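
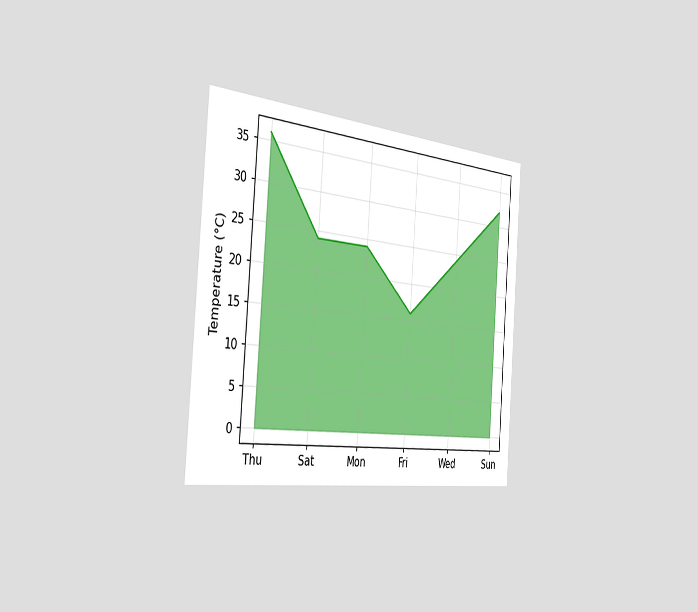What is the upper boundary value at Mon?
The chart is tilted about 4° clockwise and viewed slightly from the left. At Mon the upper boundary is at 24°C.

24°C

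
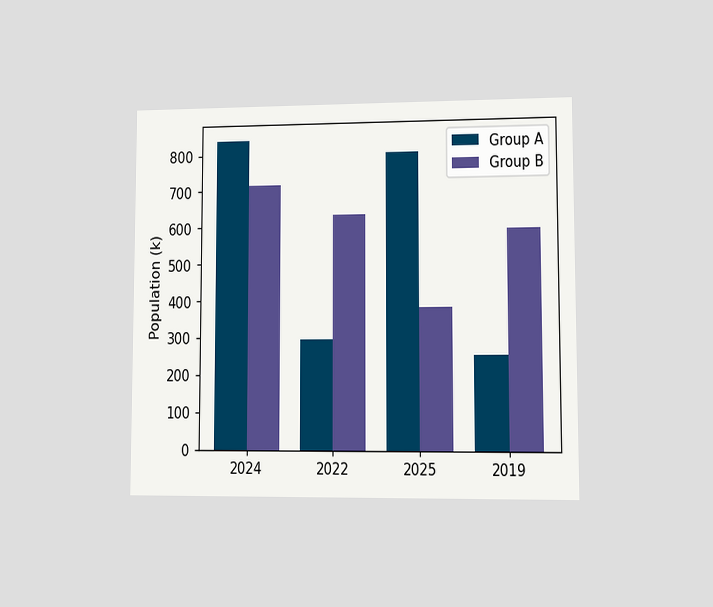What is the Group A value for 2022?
The chart is viewed at a slight angle. The Group A bar at 2022 reaches 294k on the y-axis.

294k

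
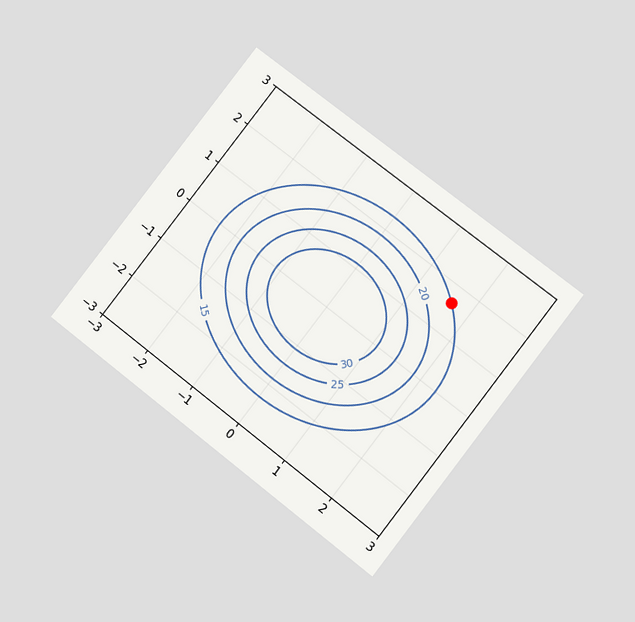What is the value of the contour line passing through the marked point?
The chart is tilted about 38° clockwise and viewed at a slight angle. The marked point sits on the contour labelled 15.

15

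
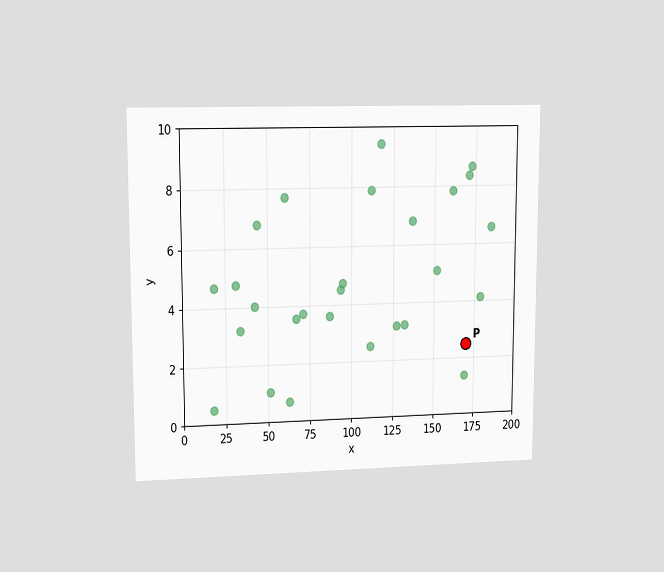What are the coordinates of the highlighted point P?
The chart is viewed at a slight angle. Following the gridlines from P to each axis, P sits at (170, 2.5).

(170, 2.5)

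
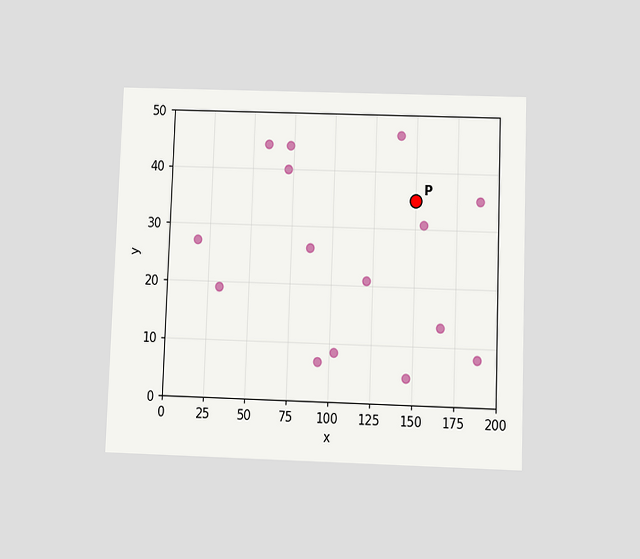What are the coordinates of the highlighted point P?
The chart is tilted about 2° clockwise and viewed slightly from below. Following the gridlines from P to each axis, P sits at (150, 35).

(150, 35)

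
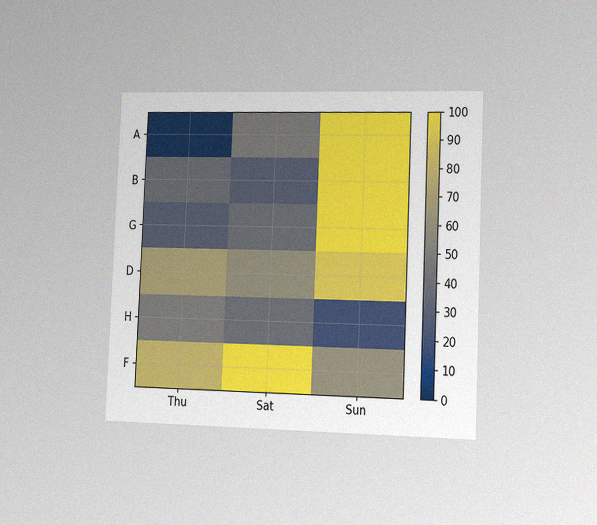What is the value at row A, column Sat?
50

The chart is tilted about 2° clockwise and viewed slightly from the right, with some photo noise. Matching cell (A, Sat) against the colorbar gives 50.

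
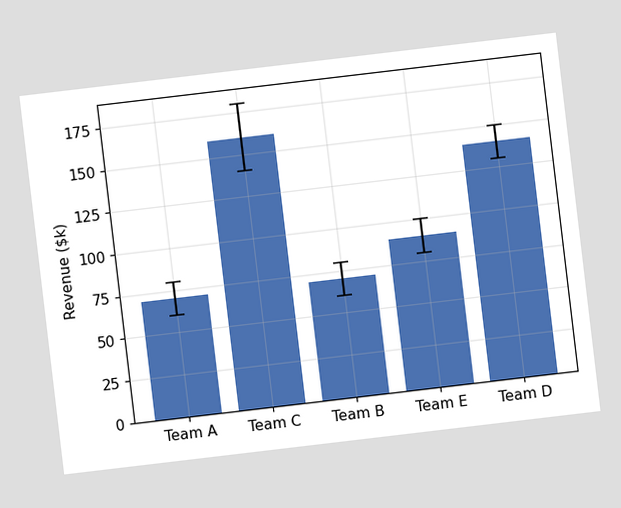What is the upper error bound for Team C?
$180k

The chart is tilted about 7° counter-clockwise. The Team C bar's upper whisker reaches $180k.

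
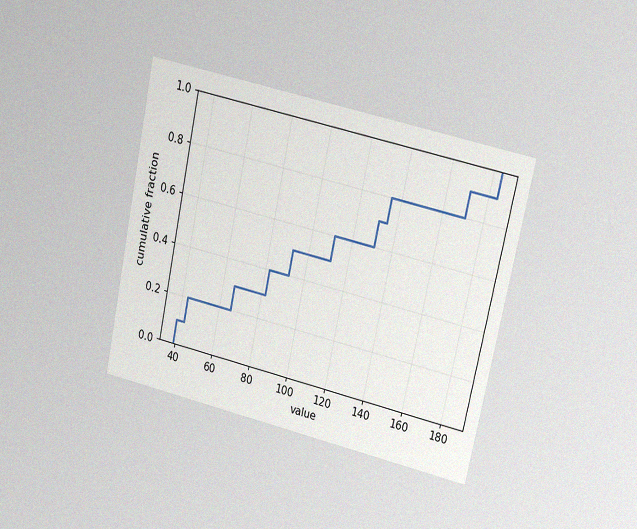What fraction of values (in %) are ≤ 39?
10%

The chart is tilted about 12° clockwise and viewed at a slight angle, with some photo noise. At x=39 the ECDF step is at 10%.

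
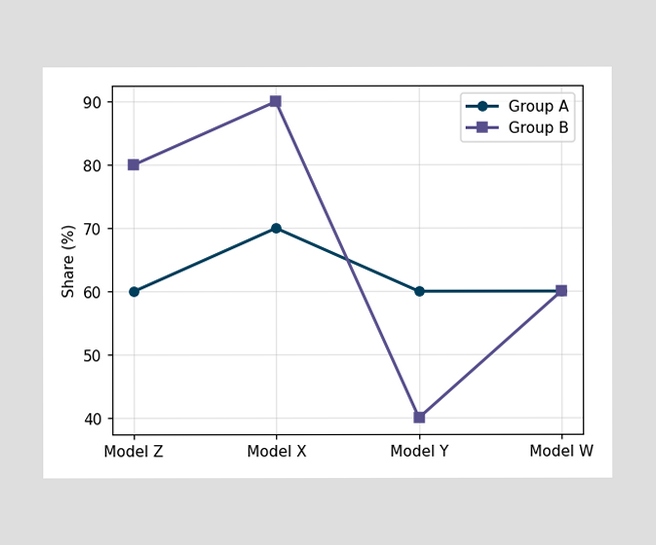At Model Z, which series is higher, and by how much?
At Model Z, Group B sits above the other line by 20%.

Group B, by 20%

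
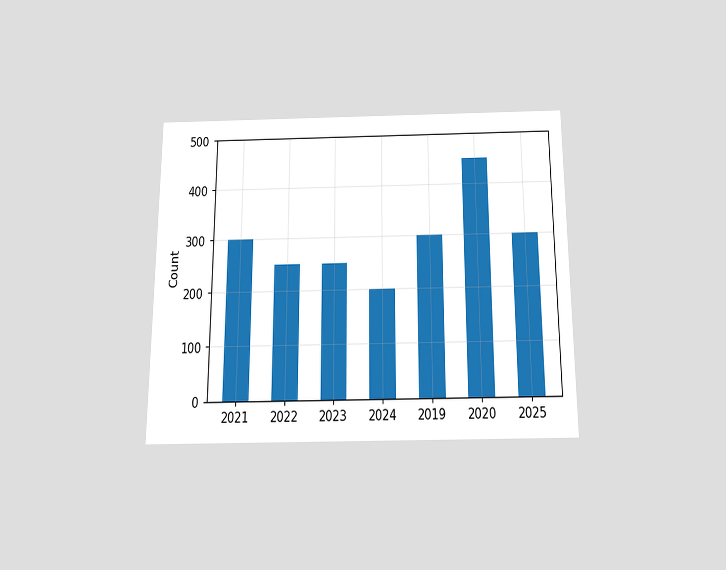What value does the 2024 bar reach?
The chart is viewed slightly from below. Reading along the chart's y-axis, the 2024 bar reaches 200.

200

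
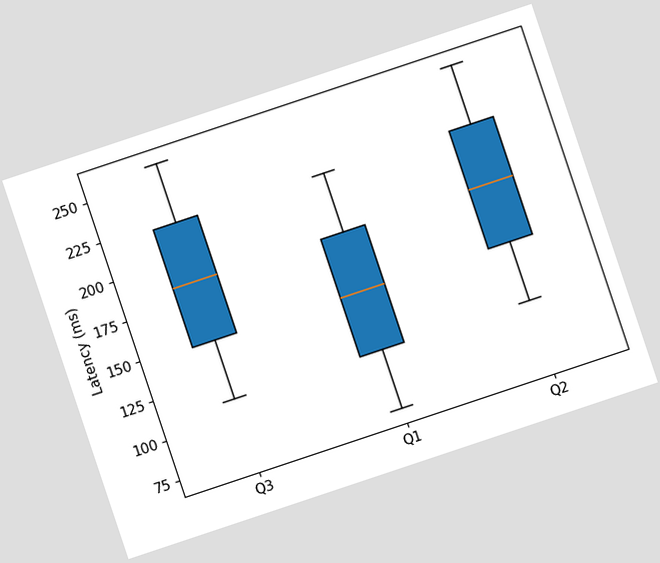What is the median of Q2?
185ms

The chart is tilted about 18° counter-clockwise. The median line in the Q2 box sits at 185ms.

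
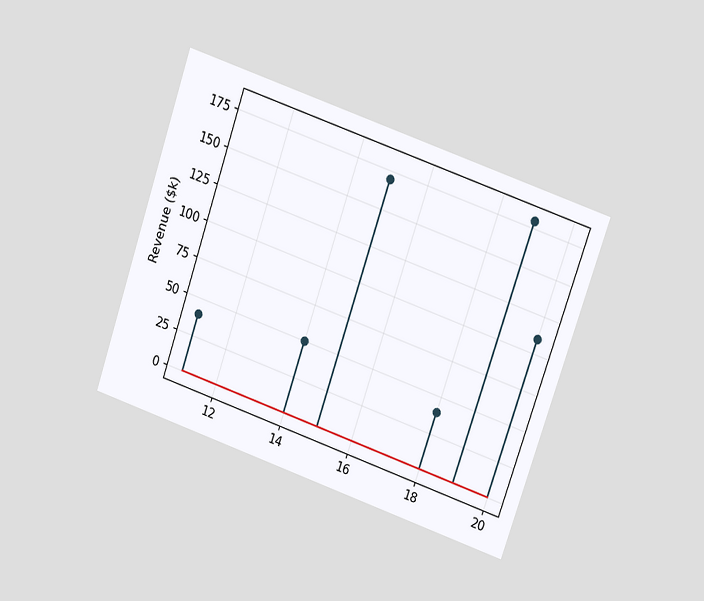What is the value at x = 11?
$40k

The chart is tilted about 19° clockwise and viewed at a slight angle. The stem at x=11 reaches $40k.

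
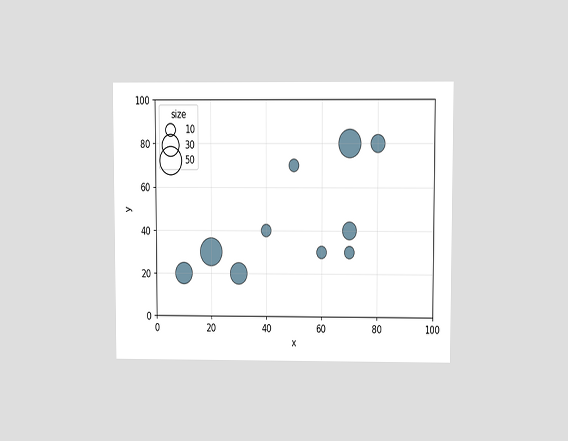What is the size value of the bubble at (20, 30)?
The chart is viewed at a slight angle. Matching the bubble at (20, 30) against the size legend gives 50.

50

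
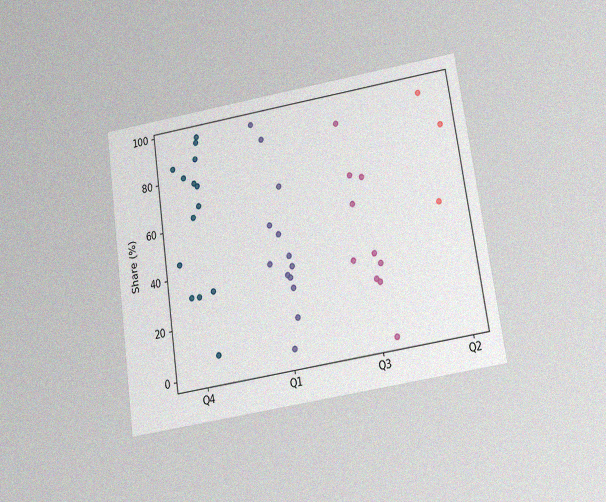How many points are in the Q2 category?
The chart is tilted about 8° counter-clockwise and viewed slightly from below, with some photo noise. Counting the markers in the Q2 column gives 3.

3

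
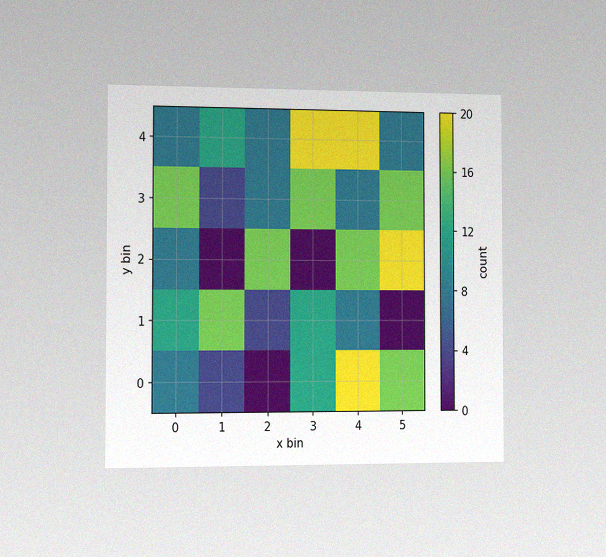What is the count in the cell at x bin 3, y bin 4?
The chart is viewed slightly from the left, with some photo noise. Matching the cell (3, 4) against the colorbar gives 20.

20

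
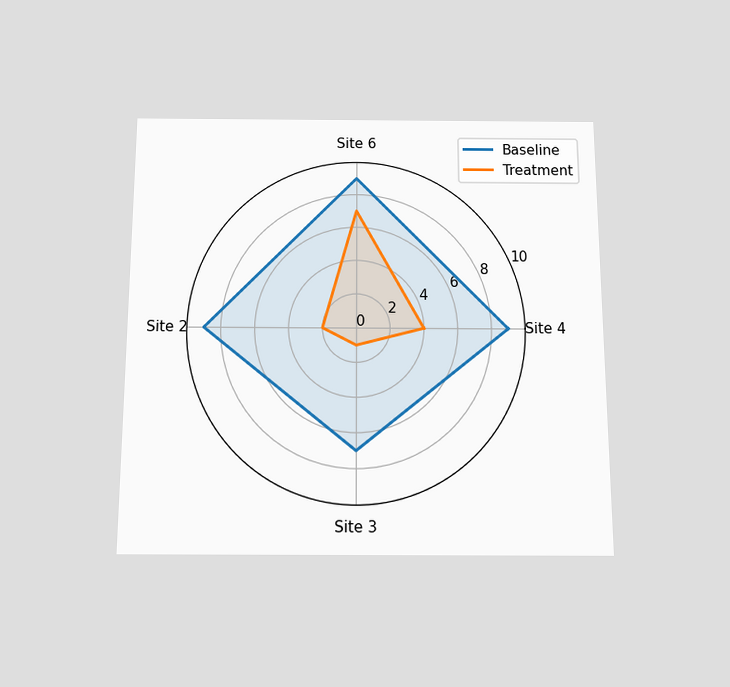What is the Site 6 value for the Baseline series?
The chart is viewed slightly from below. On the Site 6 axis, Baseline reaches 9.

9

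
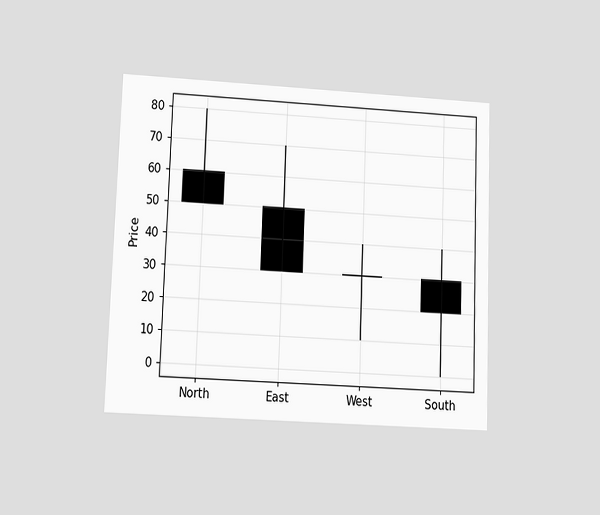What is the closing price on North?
50

The chart is tilted about 2° clockwise and viewed at a slight angle. The North candle closes at 50.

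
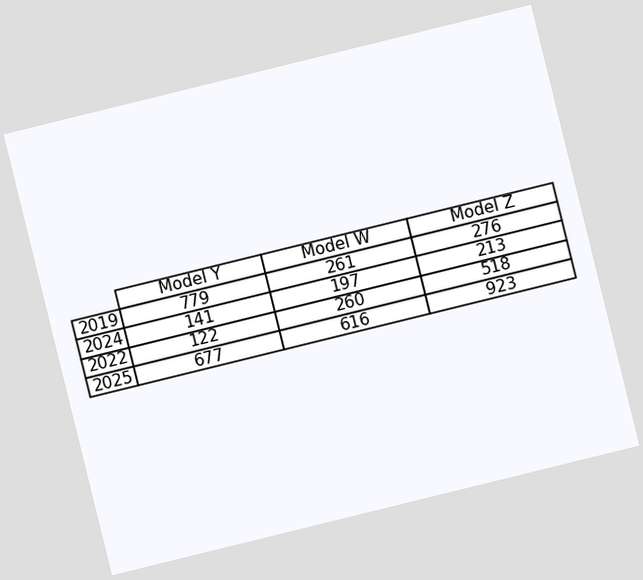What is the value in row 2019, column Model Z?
The chart is tilted about 14° counter-clockwise. The (2019, Model Z) cell reads 276.

276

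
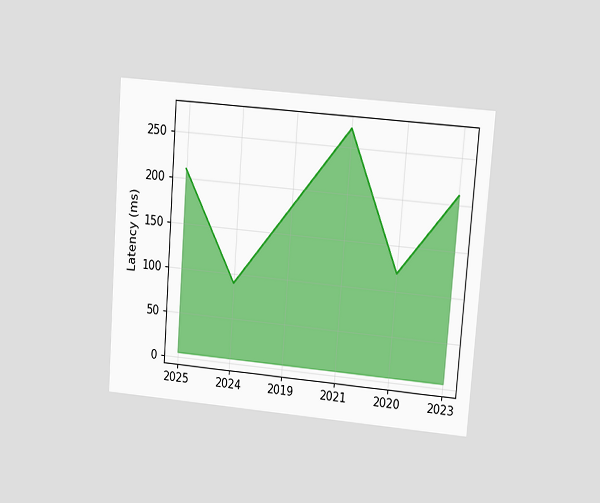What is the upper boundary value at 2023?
210ms

The chart is tilted about 4° clockwise and viewed at a slight angle. At 2023 the upper boundary is at 210ms.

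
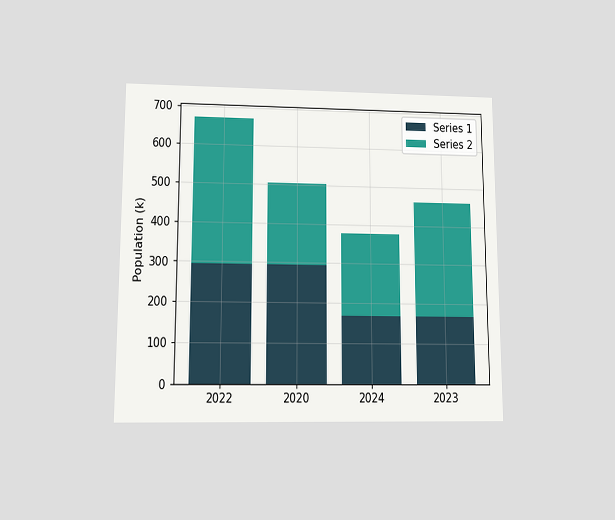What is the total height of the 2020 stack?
The chart is viewed at a slight angle. The 2020 stack's top reaches 504k on the y-axis.

504k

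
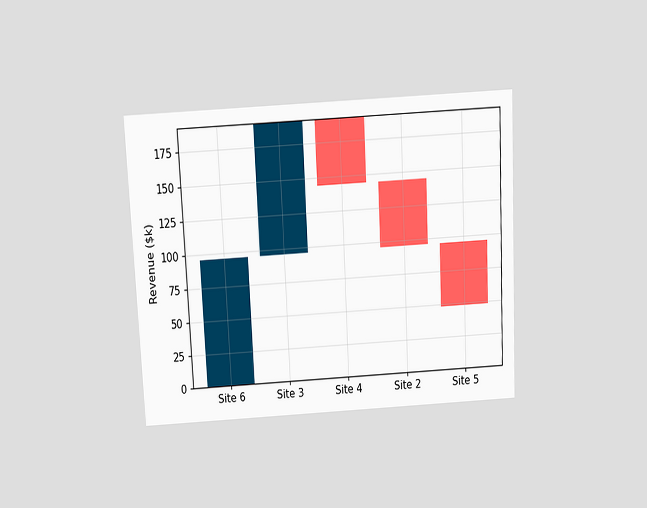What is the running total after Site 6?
The chart is tilted about 3° counter-clockwise and viewed slightly from above. After Site 6 the running total reaches $96k.

$96k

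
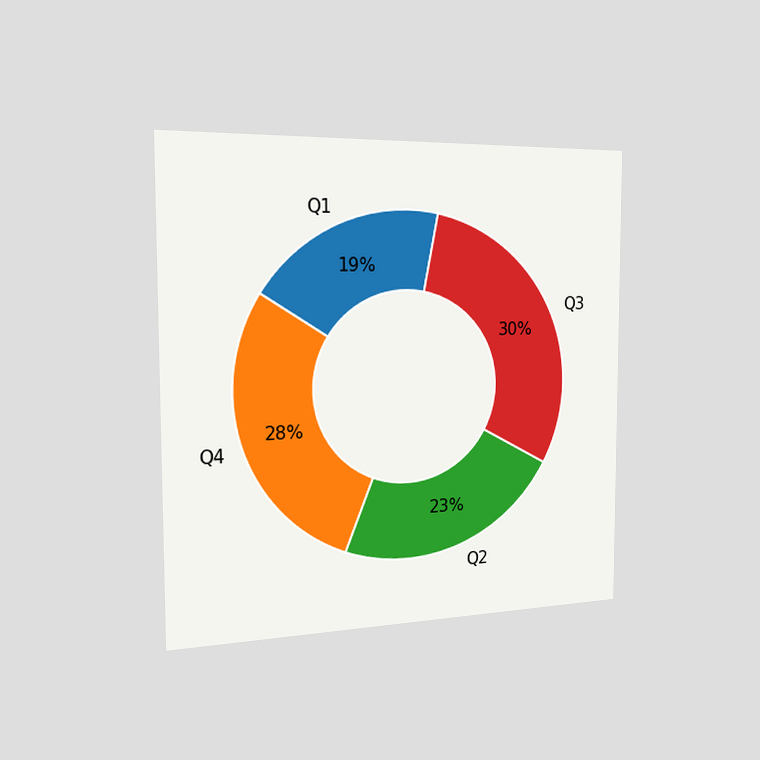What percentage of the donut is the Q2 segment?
The chart is viewed slightly from the left. The Q2 segment takes up 23% of the ring.

23%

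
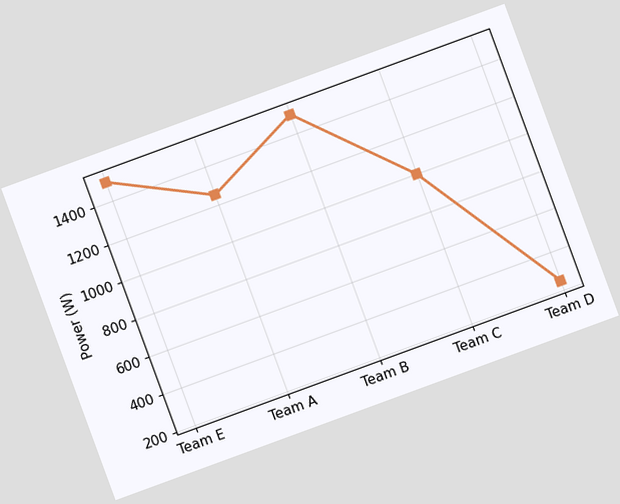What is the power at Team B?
1500W

The chart is tilted about 20° counter-clockwise. At Team B, the line is at 1500W.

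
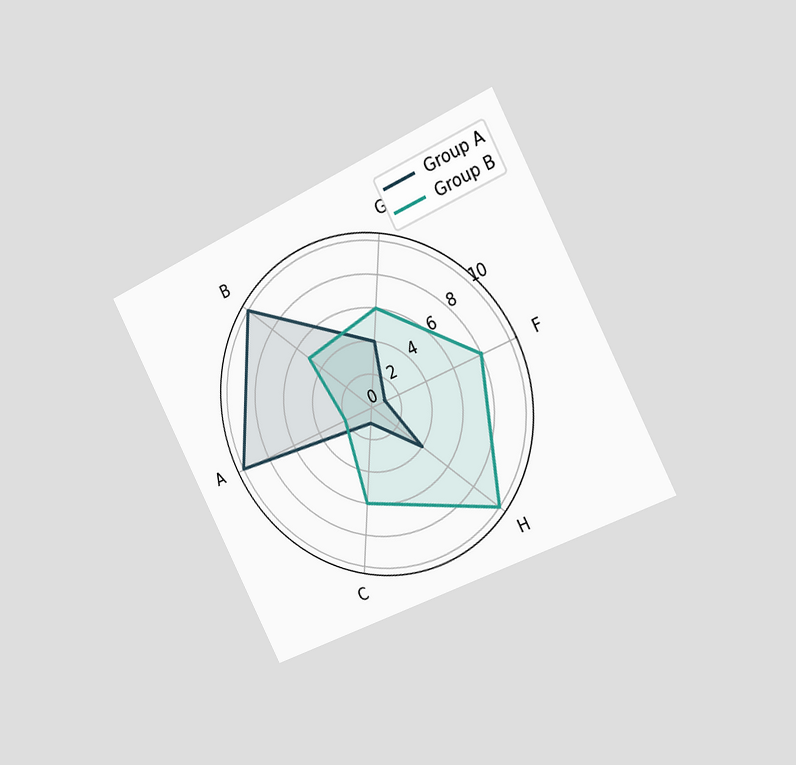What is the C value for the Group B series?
6

The chart is tilted about 27° counter-clockwise and viewed slightly from the right. On the C axis, Group B reaches 6.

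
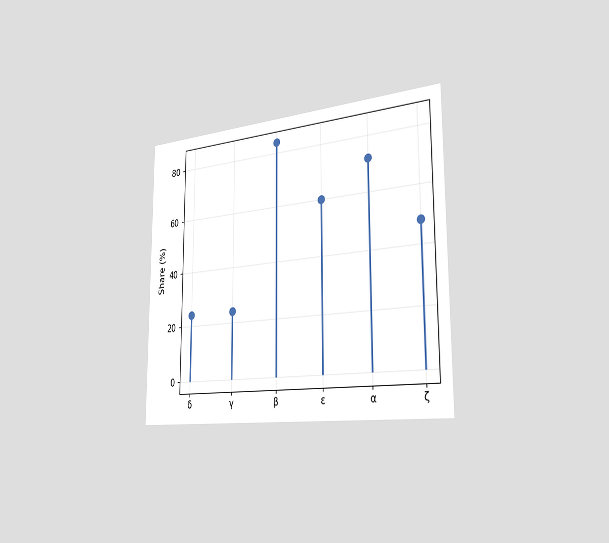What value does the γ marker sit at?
24%

The chart is viewed slightly from the right. The γ marker sits at 24%.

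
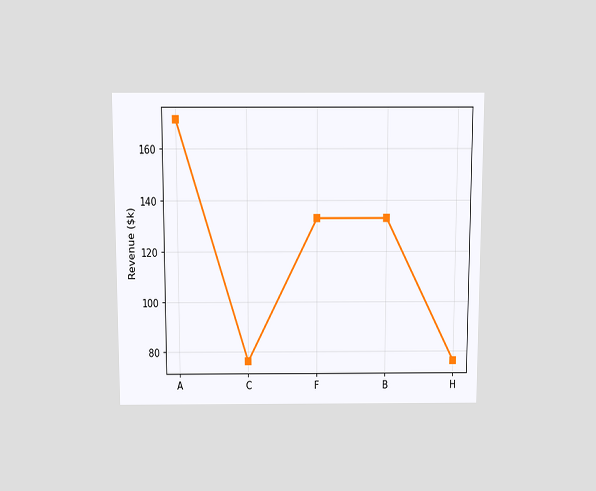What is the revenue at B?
The chart is viewed slightly from above. At B, the line is at $133k.

$133k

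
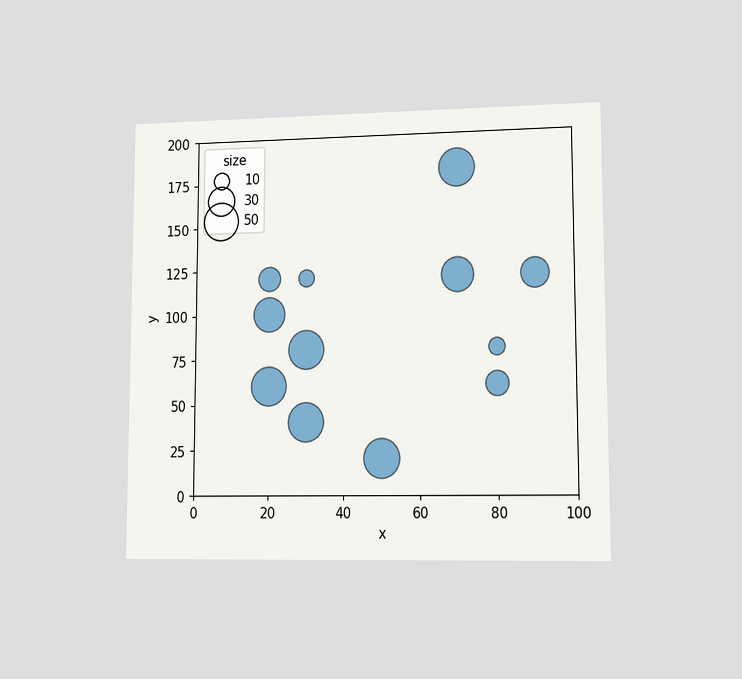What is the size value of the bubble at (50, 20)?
The chart is viewed at a slight angle. Matching the bubble at (50, 20) against the size legend gives 50.

50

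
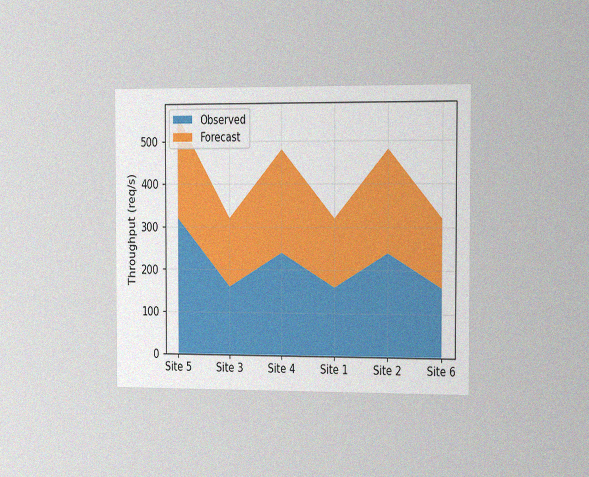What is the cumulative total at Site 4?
480req/s

The chart is viewed slightly from the right, with some photo noise. The stacked total at Site 4 reaches 480req/s.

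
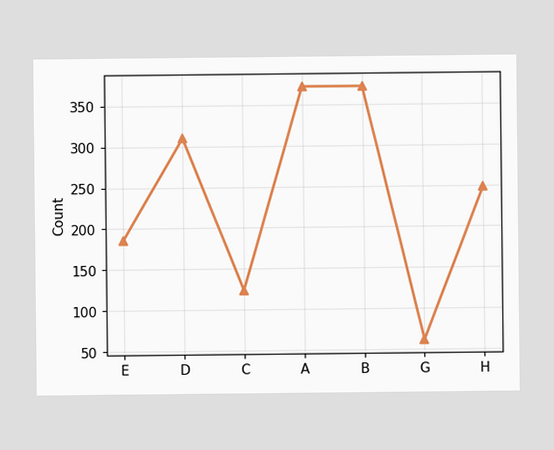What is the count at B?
At B, the line is at 372.

372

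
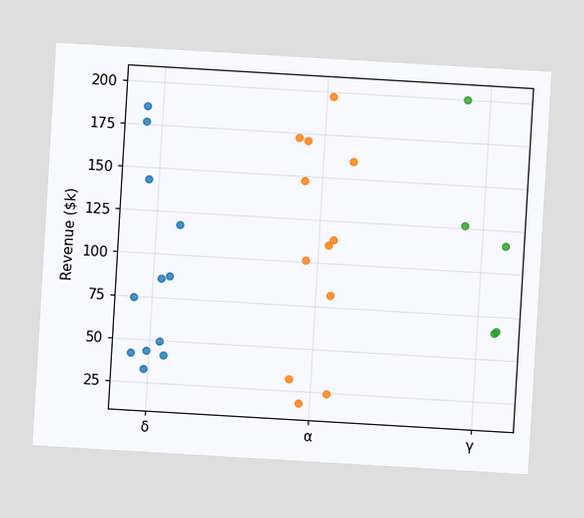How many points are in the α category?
12

The chart is tilted about 3° clockwise. Counting the markers in the α column gives 12.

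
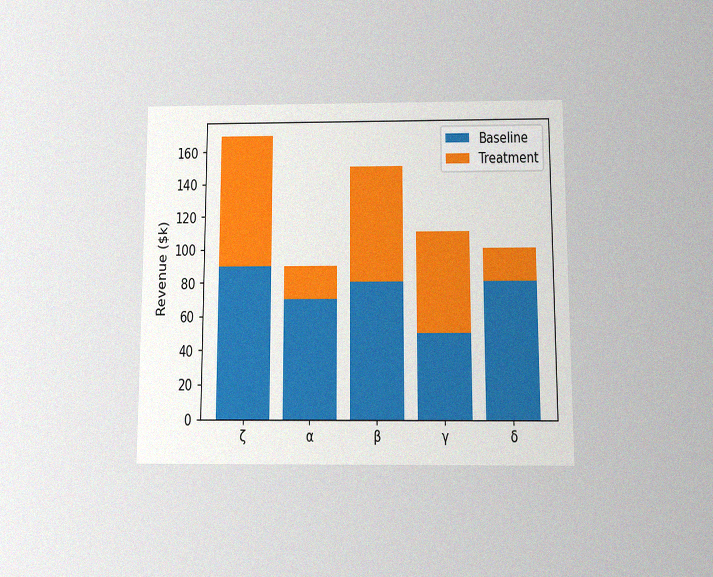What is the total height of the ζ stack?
$170k

The chart is viewed slightly from below, with some photo noise. The ζ stack's top reaches $170k on the y-axis.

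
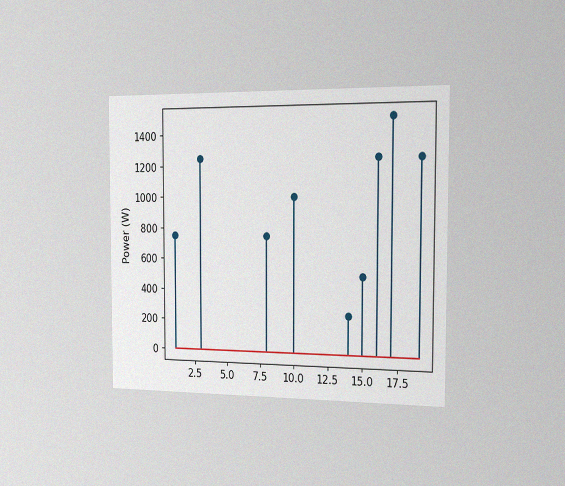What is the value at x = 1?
The chart is viewed slightly from the right, with some photo noise. The stem at x=1 reaches 750W.

750W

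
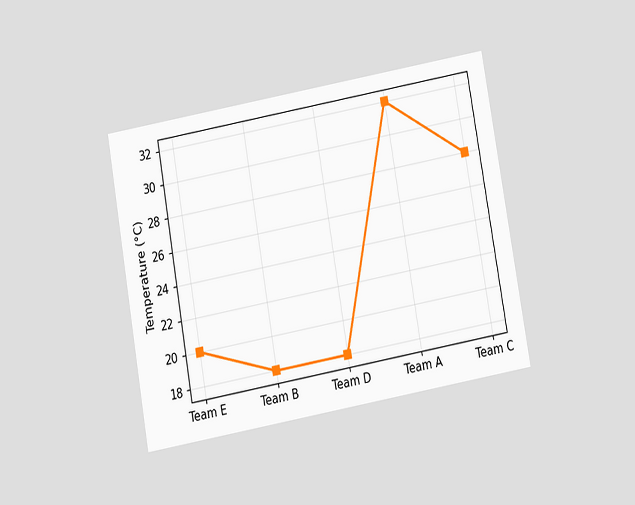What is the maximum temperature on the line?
32°C

The chart is tilted about 10° counter-clockwise and viewed slightly from below. The highest point is at Team A, and reading across to the y-axis gives 32°C.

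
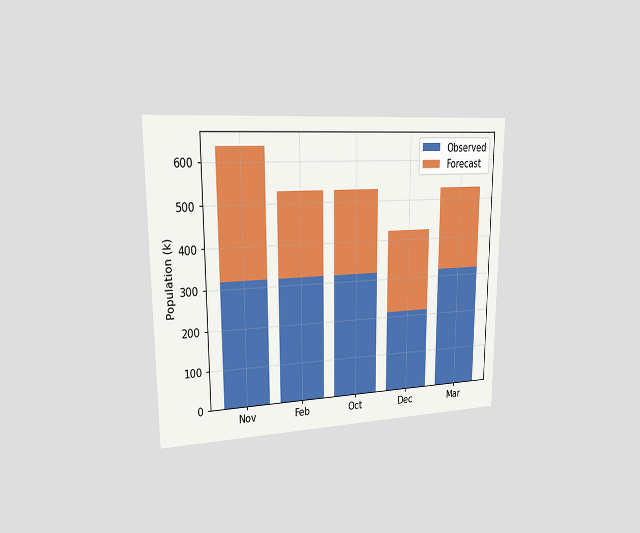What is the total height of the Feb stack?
The chart is viewed slightly from the left. The Feb stack's top reaches 530k on the y-axis.

530k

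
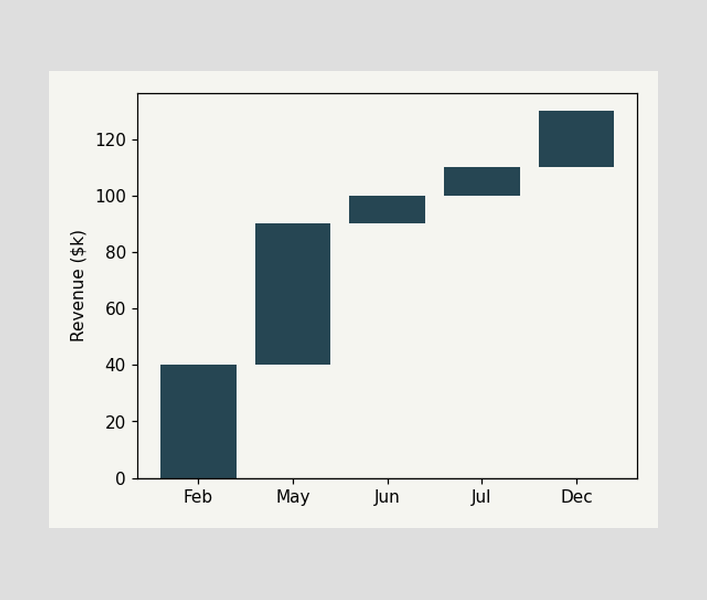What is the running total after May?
After May the running total reaches $90k.

$90k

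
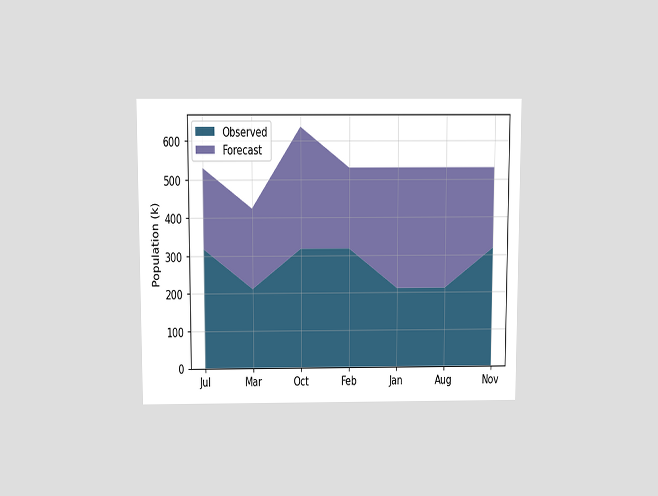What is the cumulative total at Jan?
530k

The chart is viewed slightly from above. The stacked total at Jan reaches 530k.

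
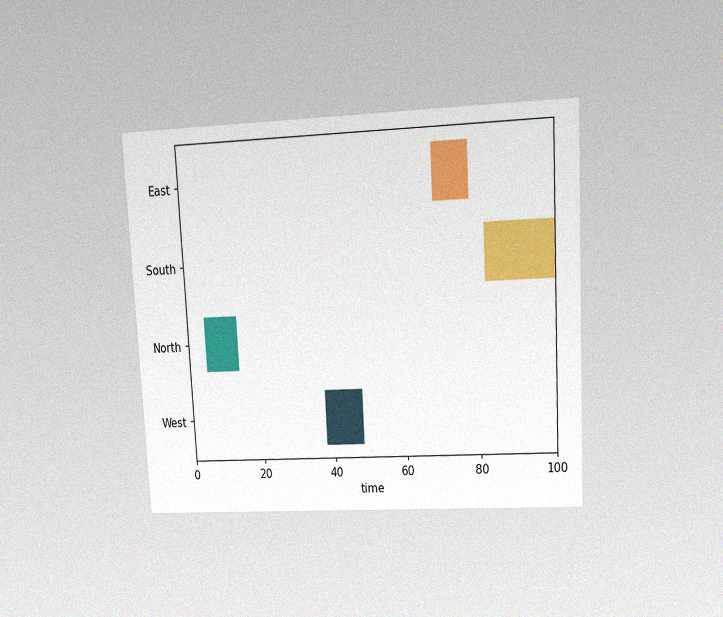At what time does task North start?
The chart is tilted about 3° counter-clockwise and viewed at a slight angle, with some photo noise. The North bar begins at t=5.

5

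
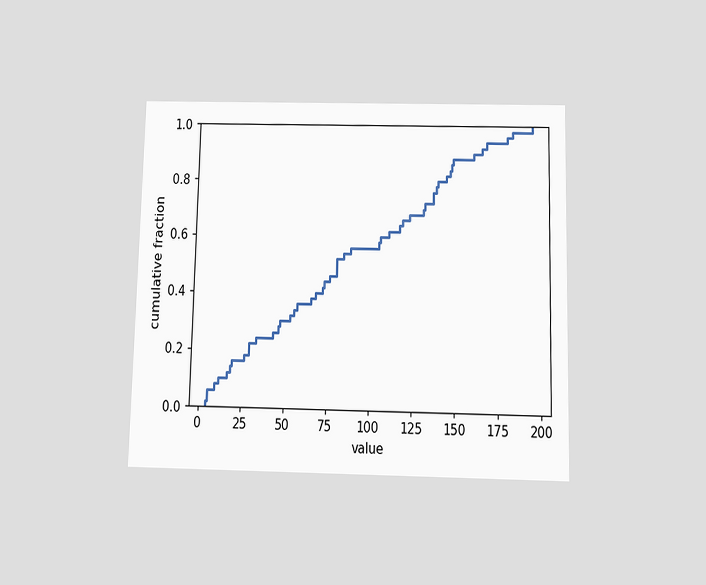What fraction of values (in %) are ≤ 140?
The chart is viewed slightly from below. At x=140 the ECDF step is at 80%.

80%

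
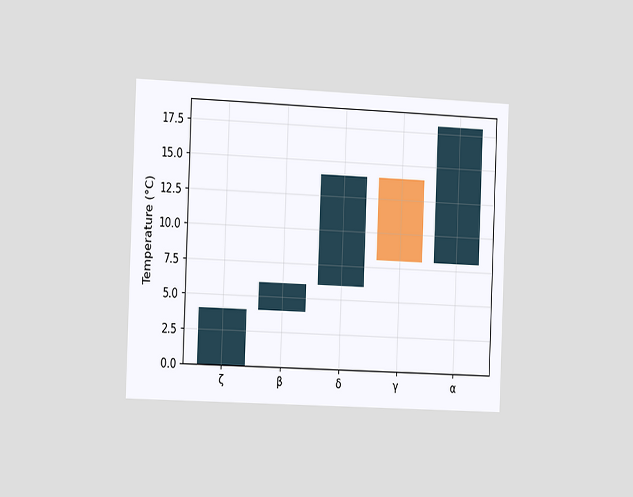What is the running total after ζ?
The chart is tilted about 2° clockwise and viewed slightly from the left. After ζ the running total reaches 4°C.

4°C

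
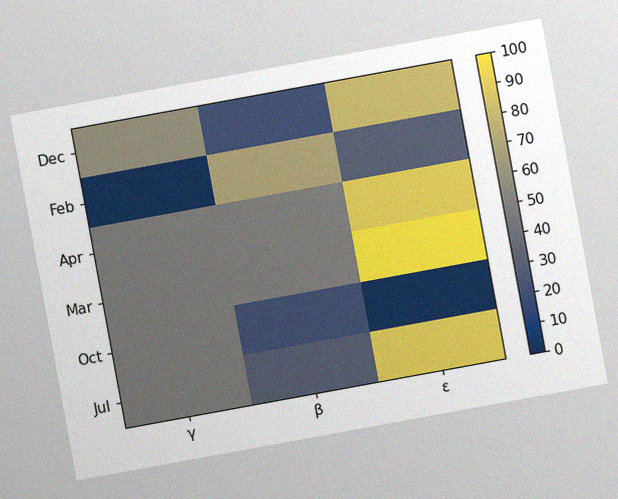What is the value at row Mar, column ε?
100

The chart is tilted about 10° counter-clockwise, with some photo noise. Matching cell (Mar, ε) against the colorbar gives 100.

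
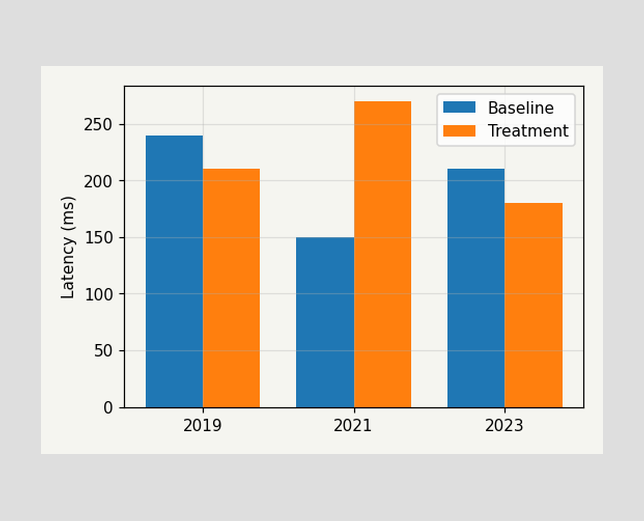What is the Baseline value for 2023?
210ms

The Baseline bar at 2023 reaches 210ms on the y-axis.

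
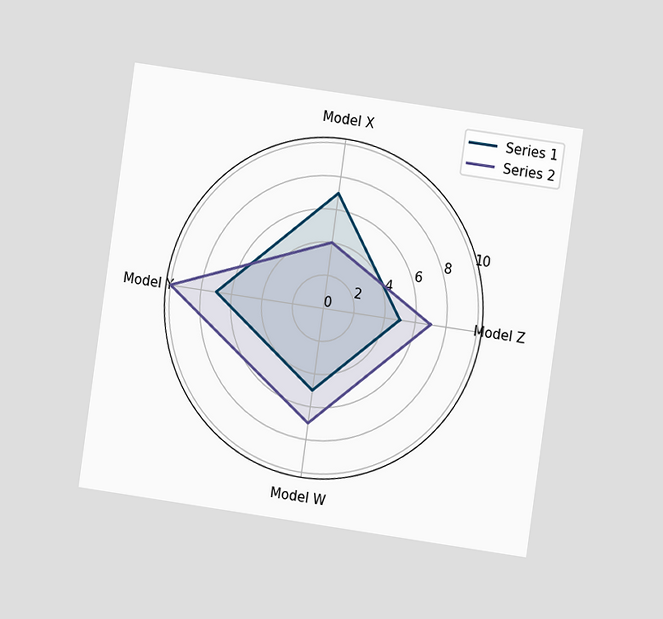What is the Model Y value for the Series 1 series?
7

The chart is tilted about 8° clockwise and viewed at a slight angle. On the Model Y axis, Series 1 reaches 7.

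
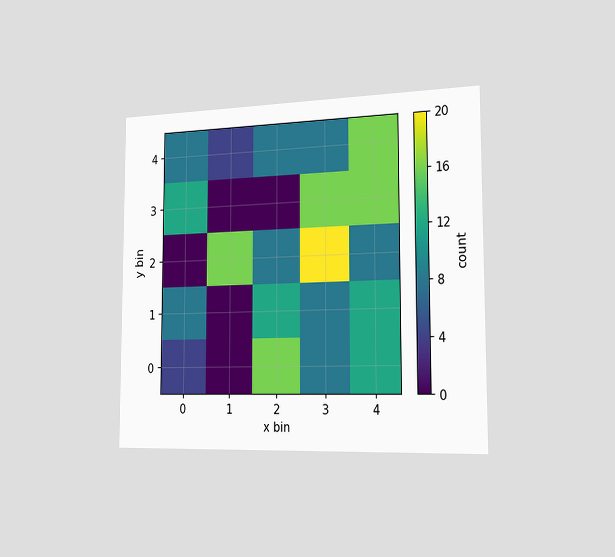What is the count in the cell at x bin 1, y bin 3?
0

The chart is viewed slightly from the right. Matching the cell (1, 3) against the colorbar gives 0.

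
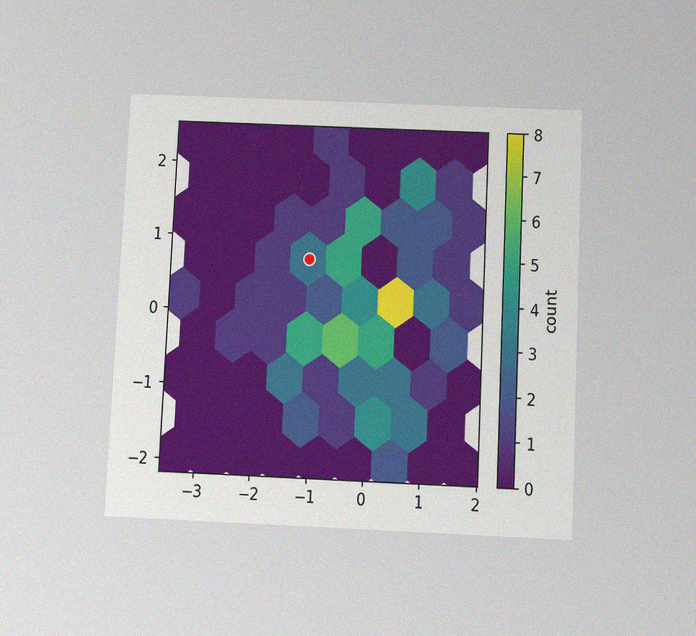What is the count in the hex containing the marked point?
The chart is tilted about 3° clockwise and viewed slightly from below, with some photo noise. The marked hex reads 3 on the colorbar.

3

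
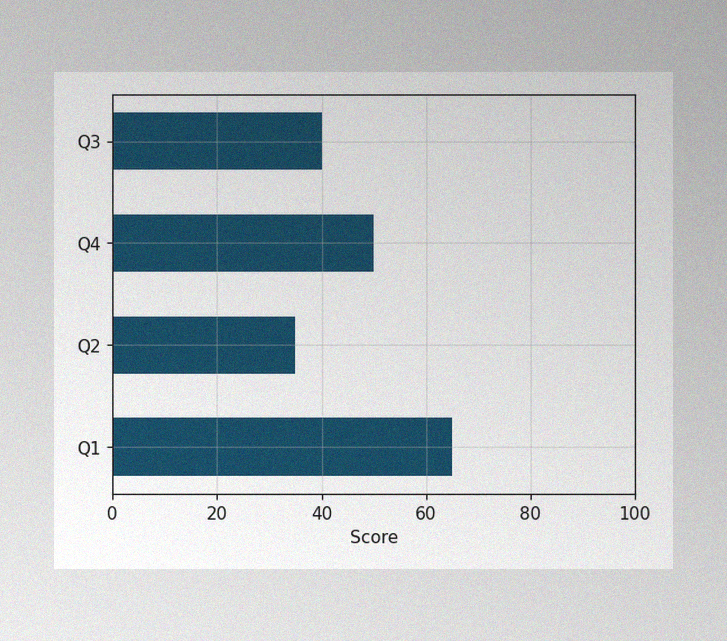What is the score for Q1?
The image has some photo noise and uneven lighting. Reading along the chart's x-axis, the Q1 bar reaches 65.

65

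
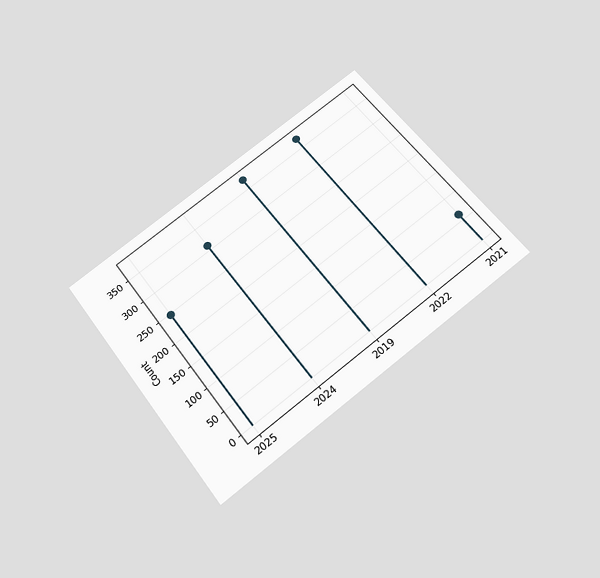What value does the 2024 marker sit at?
310

The chart is tilted about 37° counter-clockwise and viewed slightly from below. The 2024 marker sits at 310.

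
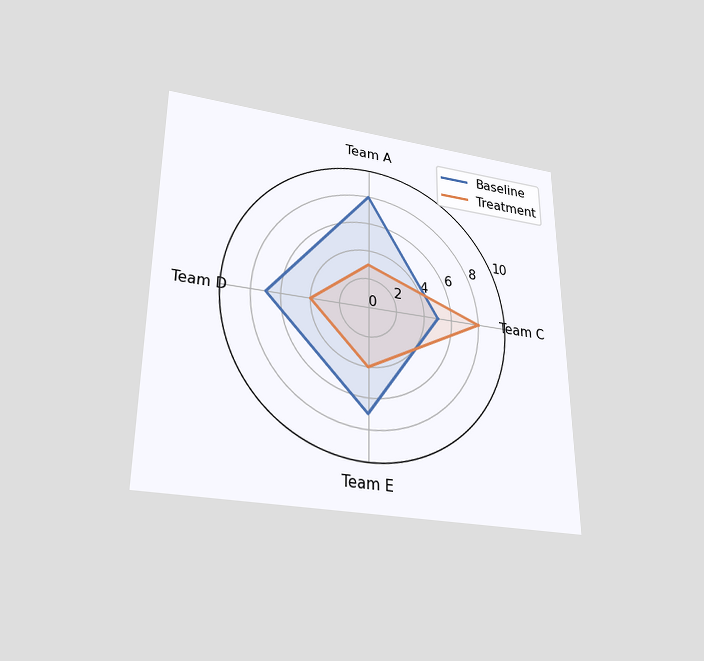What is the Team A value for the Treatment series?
3

The chart is viewed slightly from below. On the Team A axis, Treatment reaches 3.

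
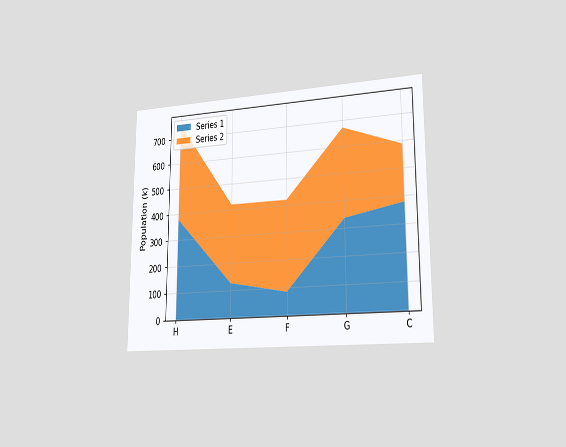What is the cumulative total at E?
The chart is viewed slightly from the right. The stacked total at E reaches 420k.

420k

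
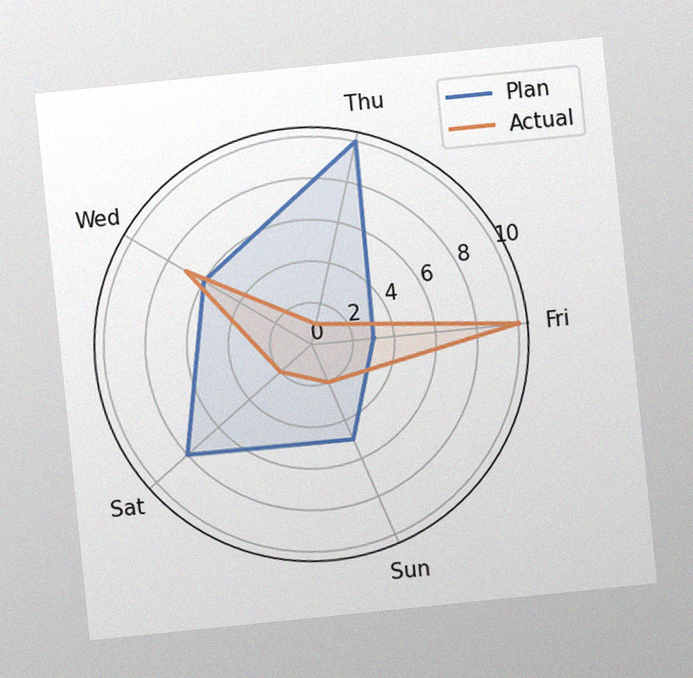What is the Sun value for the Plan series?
The chart is tilted about 6° counter-clockwise, with some photo noise. On the Sun axis, Plan reaches 5.

5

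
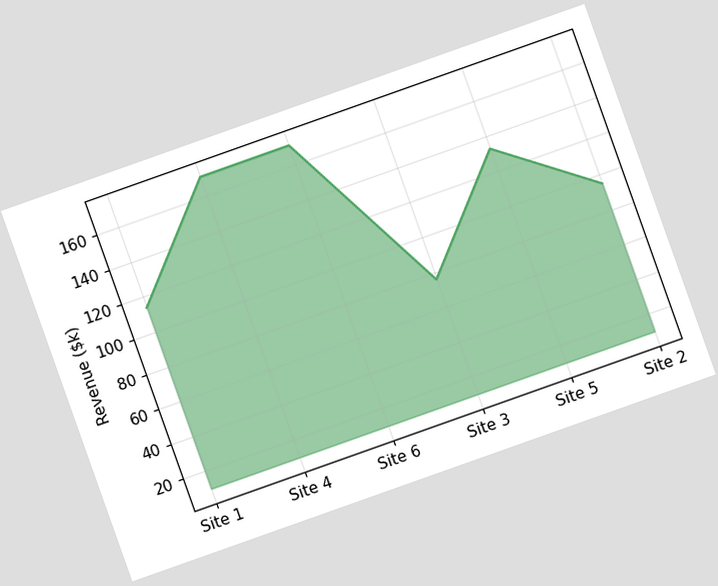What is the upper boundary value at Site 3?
$76k

The chart is tilted about 20° counter-clockwise. At Site 3 the upper boundary is at $76k.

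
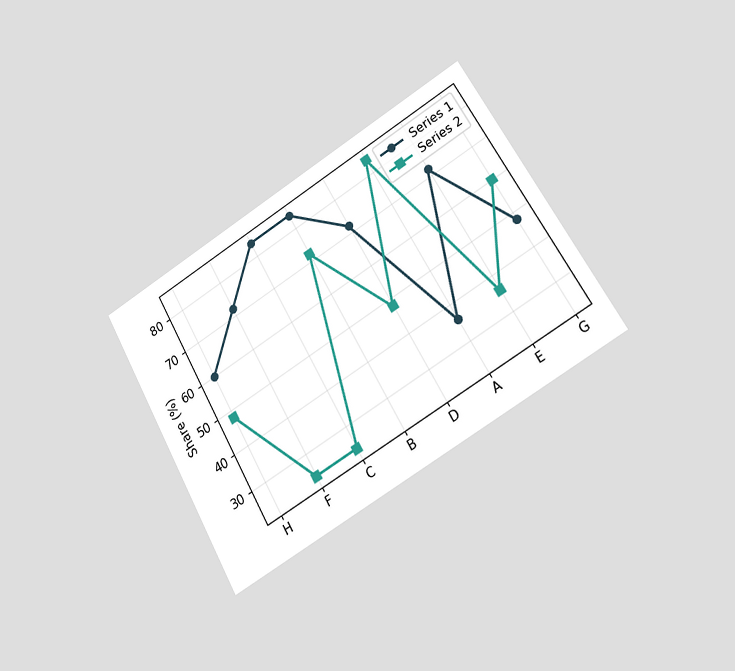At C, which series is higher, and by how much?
Series 1, by 60%

The chart is tilted about 30° counter-clockwise and viewed slightly from the right. At C, Series 1 sits above the other line by 60%.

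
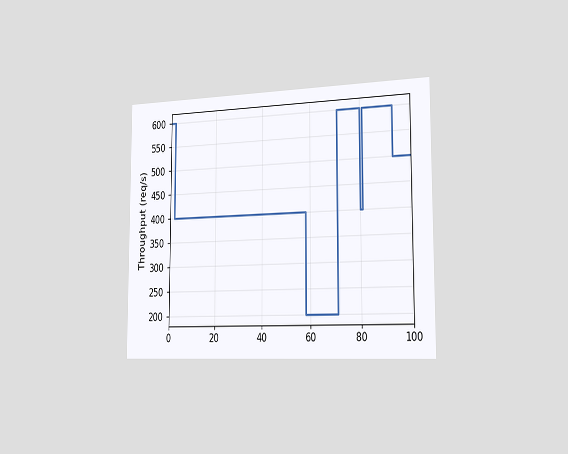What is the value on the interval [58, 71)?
The chart is viewed slightly from the right. On [58, 71) the step sits at 200req/s.

200req/s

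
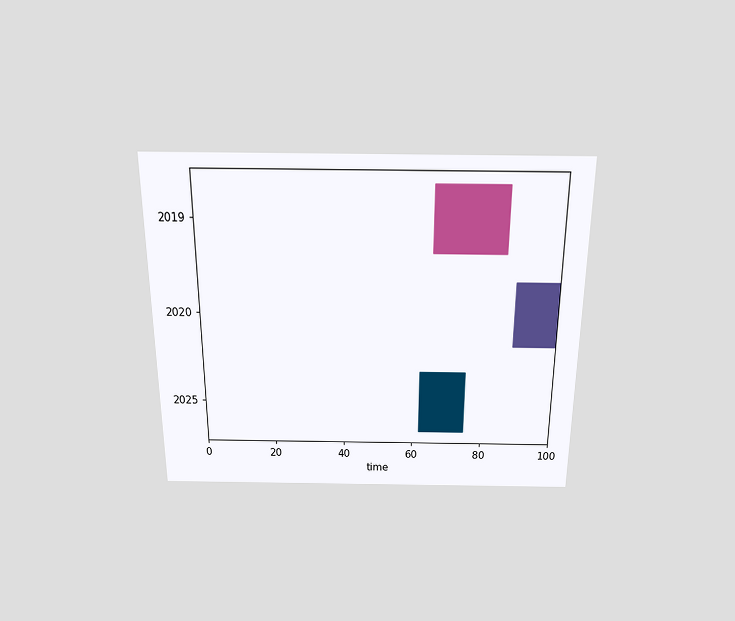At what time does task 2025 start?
The chart is viewed slightly from above. The 2025 bar begins at t=62.

62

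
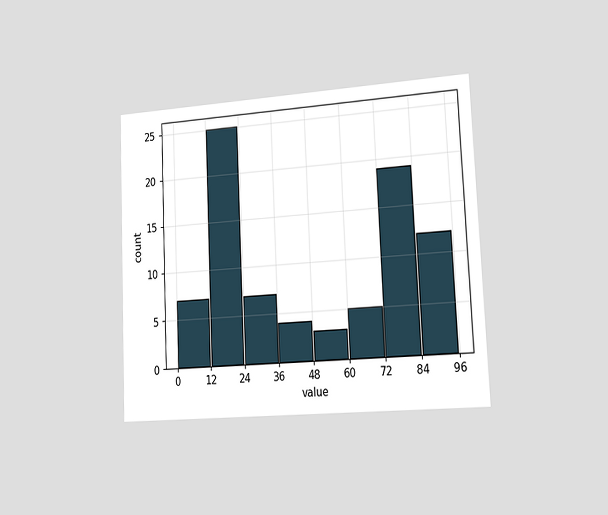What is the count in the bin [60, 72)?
The chart is tilted about 3° counter-clockwise and viewed slightly from the right. The [60, 72) bin has height 5.

5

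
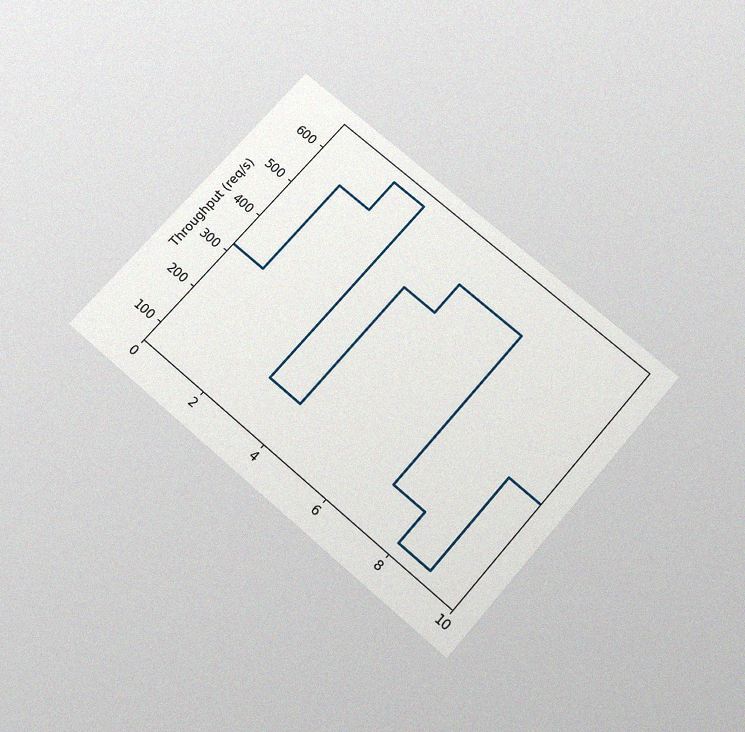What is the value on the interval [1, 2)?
The chart is tilted about 41° clockwise and viewed slightly from below, with some photo noise. On [1, 2) the step sits at 560req/s.

560req/s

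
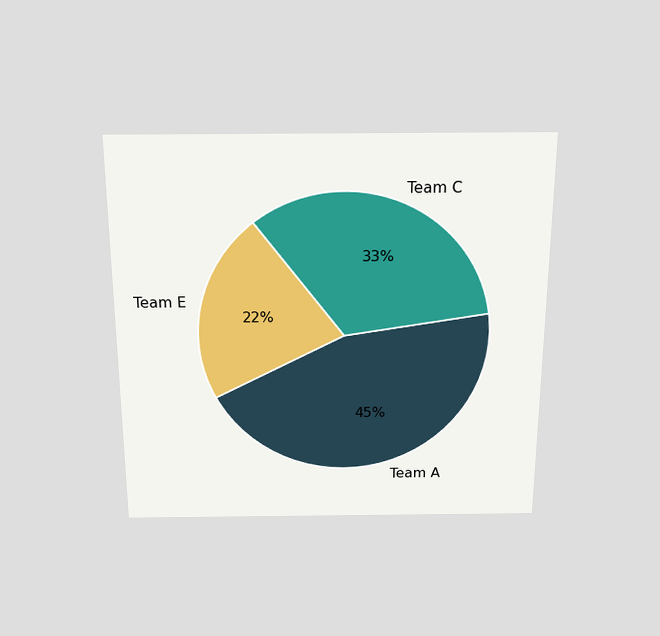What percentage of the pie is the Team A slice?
The chart is viewed slightly from above. The Team A slice takes up 45% of the pie.

45%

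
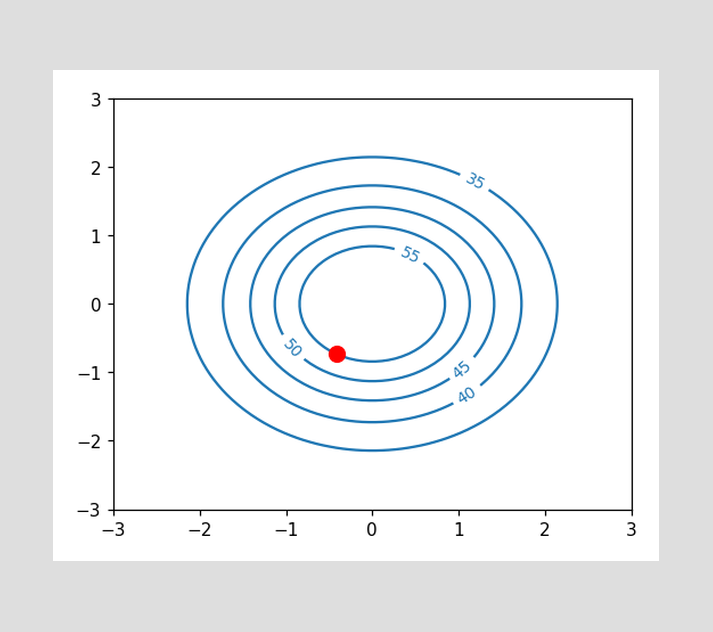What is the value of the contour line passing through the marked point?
The marked point sits on the contour labelled 55.

55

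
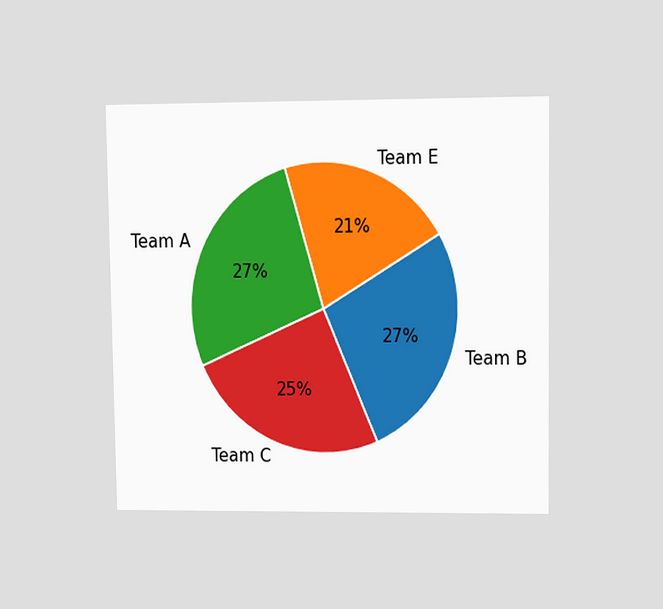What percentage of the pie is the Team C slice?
The chart is viewed at a slight angle. The Team C slice takes up 25% of the pie.

25%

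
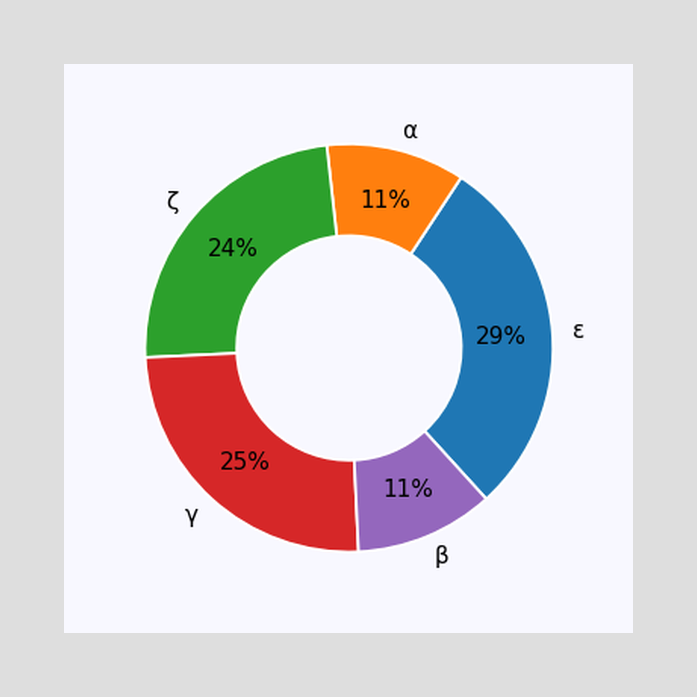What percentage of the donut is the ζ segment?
24%

The ζ segment takes up 24% of the ring.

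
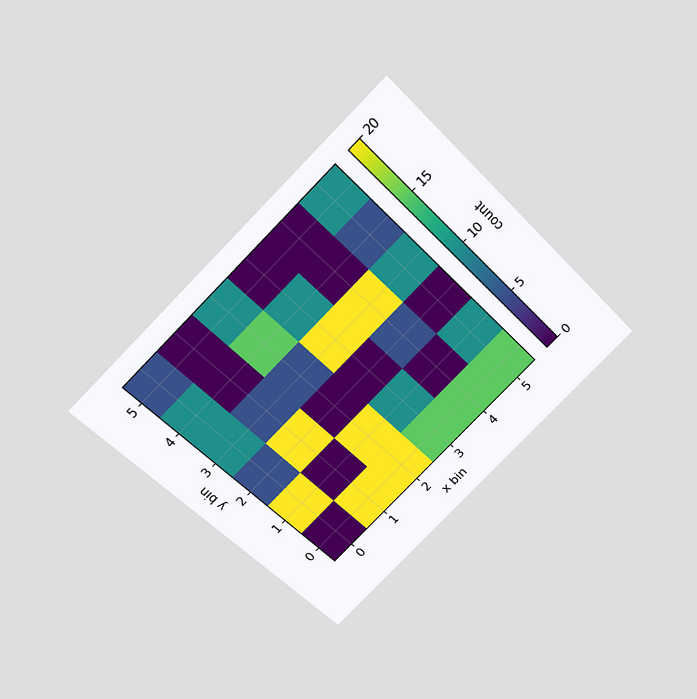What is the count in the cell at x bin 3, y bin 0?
15

The chart is tilted about 45° counter-clockwise and viewed slightly from above. Matching the cell (3, 0) against the colorbar gives 15.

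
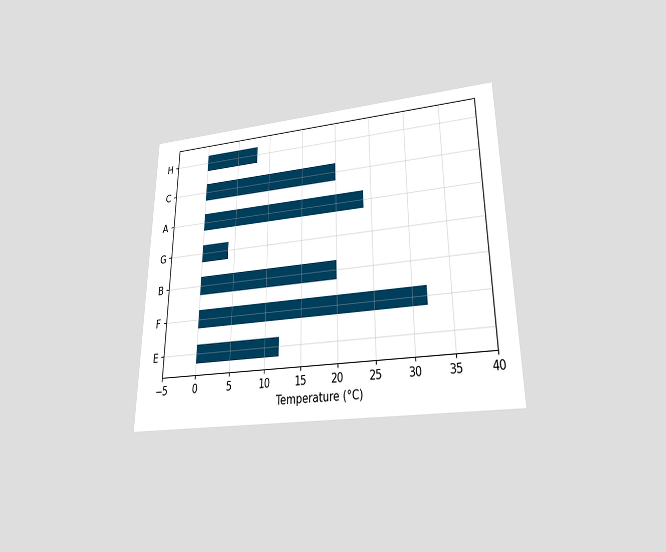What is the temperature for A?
24°C

The chart is viewed slightly from below. Reading along the chart's x-axis, the A bar reaches 24°C.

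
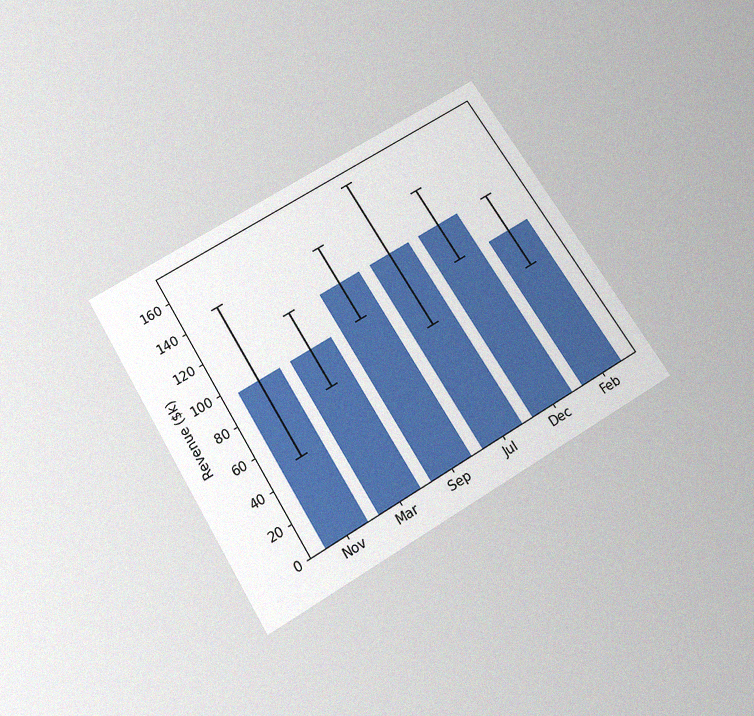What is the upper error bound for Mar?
The chart is tilted about 31° counter-clockwise and viewed slightly from below, with some photo noise. The Mar bar's upper whisker reaches $120k.

$120k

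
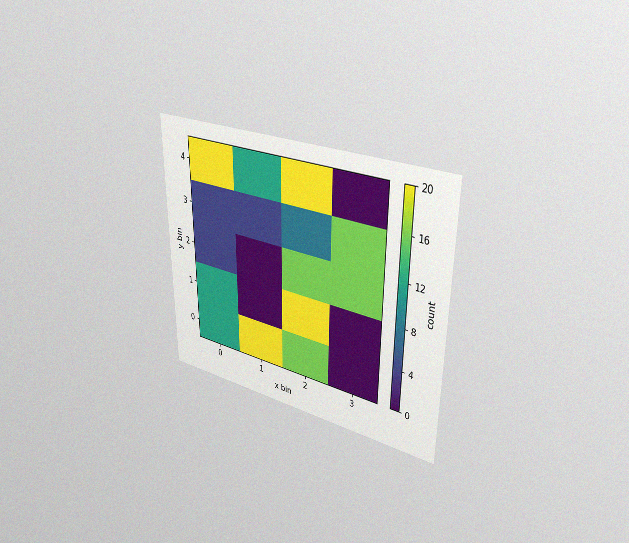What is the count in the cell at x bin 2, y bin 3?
The chart is viewed slightly from the right, with some photo noise. Matching the cell (2, 3) against the colorbar gives 8.

8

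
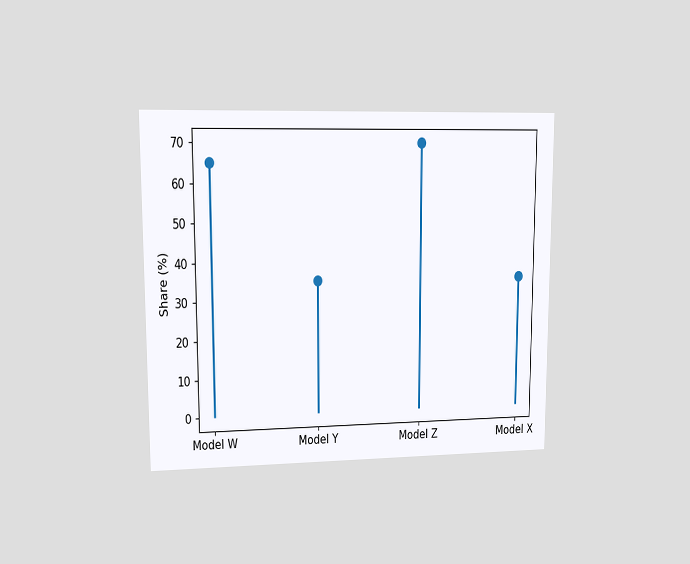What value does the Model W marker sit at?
The chart is viewed at a slight angle. The Model W marker sits at 65%.

65%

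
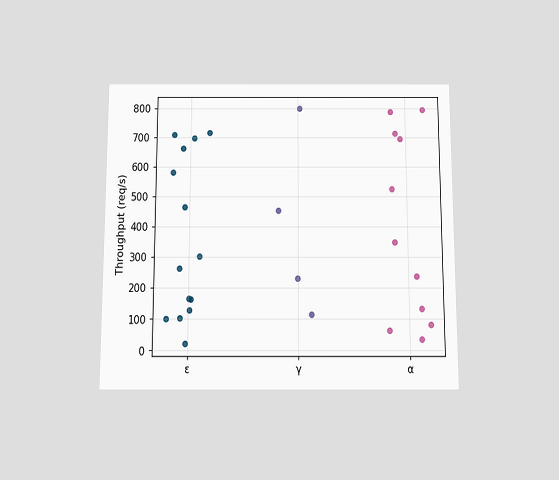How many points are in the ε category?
The chart is viewed slightly from below. Counting the markers in the ε column gives 14.

14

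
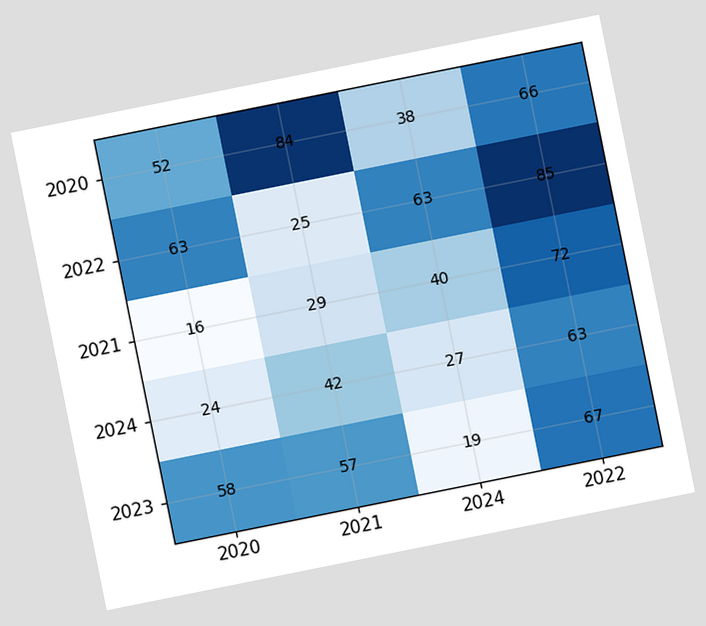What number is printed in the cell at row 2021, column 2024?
40

The chart is tilted about 11° counter-clockwise. The (2021, 2024) cell reads 40.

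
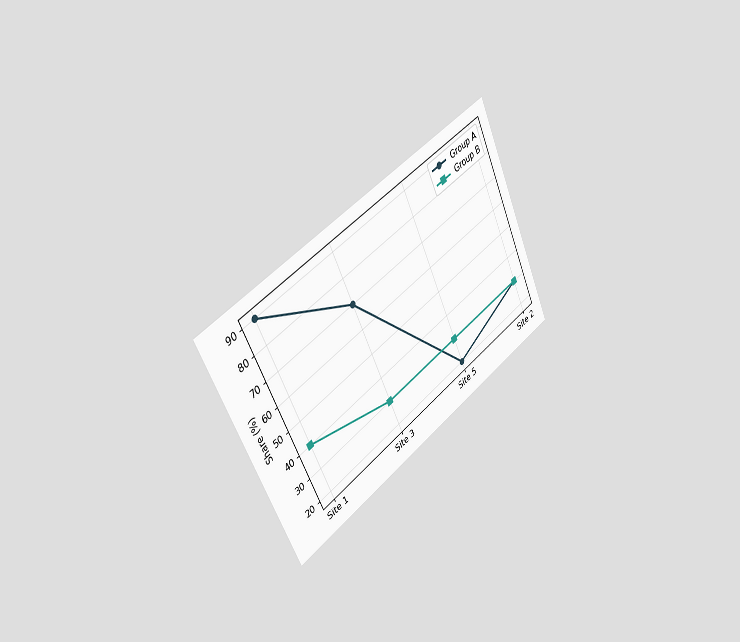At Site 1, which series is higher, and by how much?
The chart is tilted about 26° counter-clockwise and viewed slightly from the left. At Site 1, Group A sits above the other line by 50%.

Group A, by 50%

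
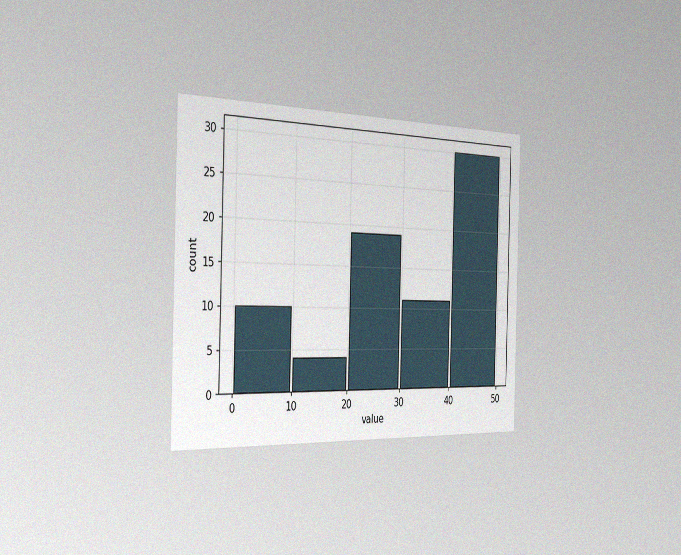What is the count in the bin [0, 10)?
The chart is viewed slightly from the left, with some photo noise. The [0, 10) bin has height 10.

10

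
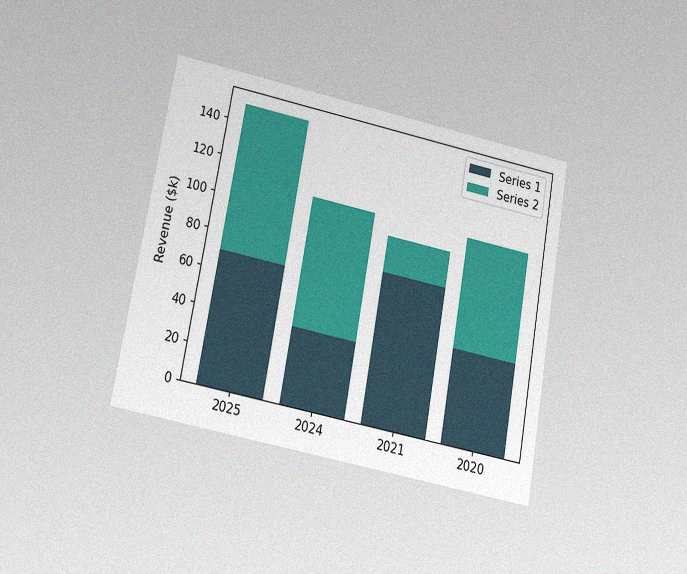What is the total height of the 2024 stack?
The chart is tilted about 10° clockwise and viewed slightly from below, with some photo noise. The 2024 stack's top reaches $110k on the y-axis.

$110k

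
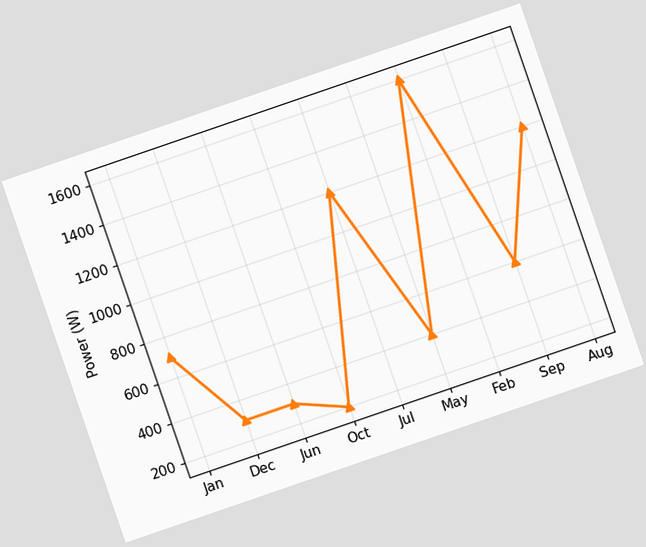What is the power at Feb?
1600W

The chart is tilted about 19° counter-clockwise. At Feb, the line is at 1600W.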